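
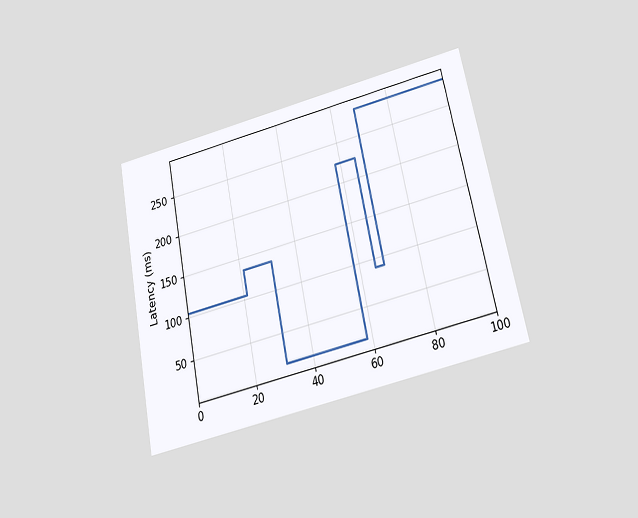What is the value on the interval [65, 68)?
The chart is tilted about 11° counter-clockwise and viewed slightly from below. On [65, 68) the step sits at 90ms.

90ms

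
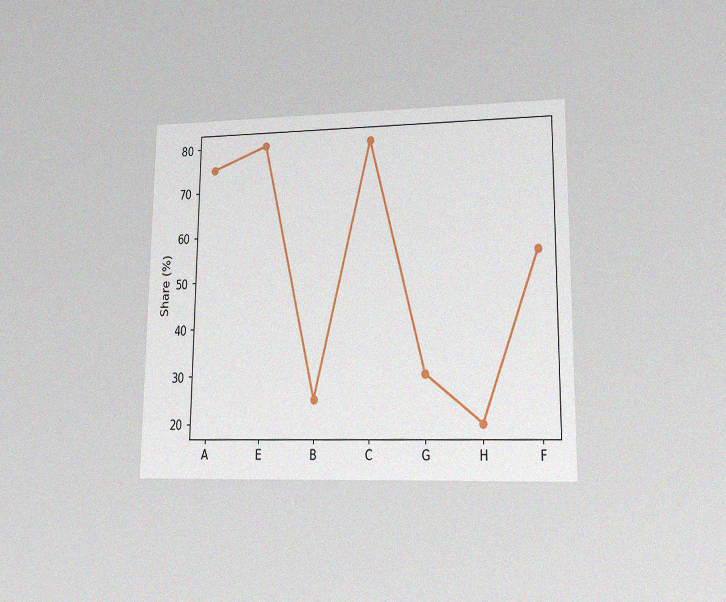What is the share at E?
80%

The chart is viewed at a slight angle, with some photo noise. At E, the line is at 80%.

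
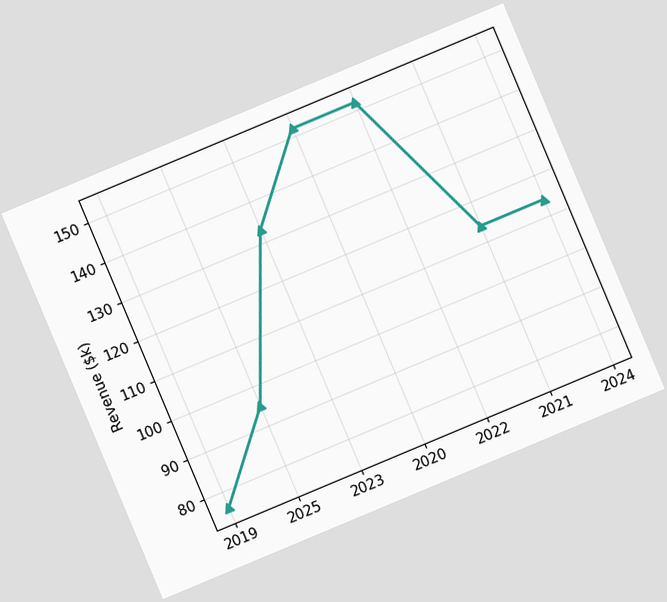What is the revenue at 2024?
The chart is tilted about 23° counter-clockwise. At 2024, the line is at $114k.

$114k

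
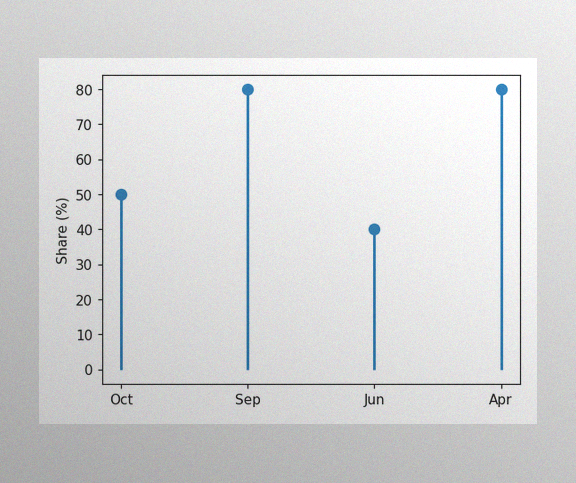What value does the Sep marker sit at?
The image has some photo noise and uneven lighting. The Sep marker sits at 80%.

80%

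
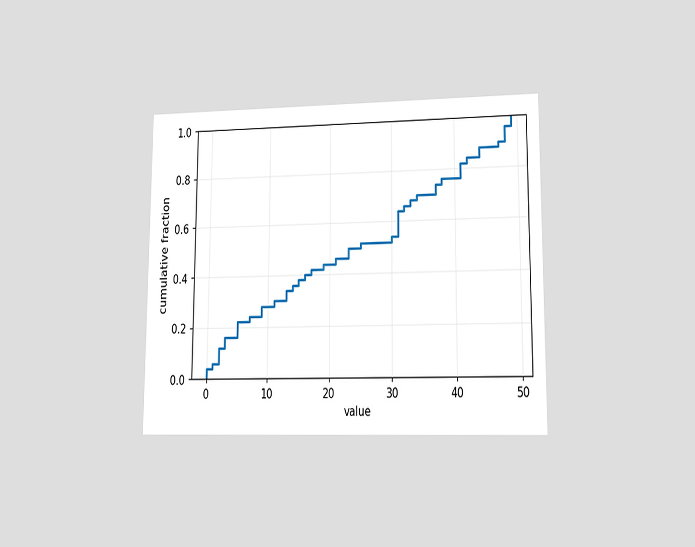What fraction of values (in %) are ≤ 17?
42%

The chart is viewed at a slight angle. At x=17 the ECDF step is at 42%.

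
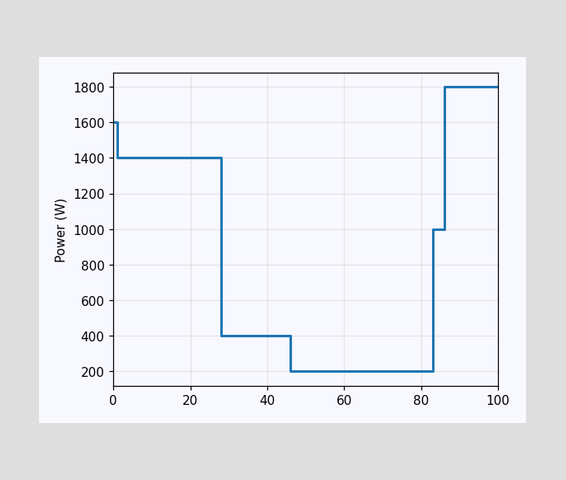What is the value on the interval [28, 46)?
On [28, 46) the step sits at 400W.

400W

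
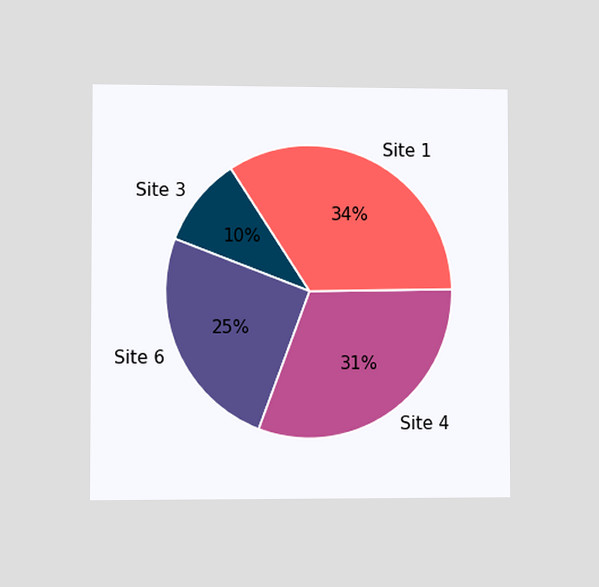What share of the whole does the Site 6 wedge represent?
25%

The chart is viewed at a slight angle. The Site 6 slice takes up 25% of the pie.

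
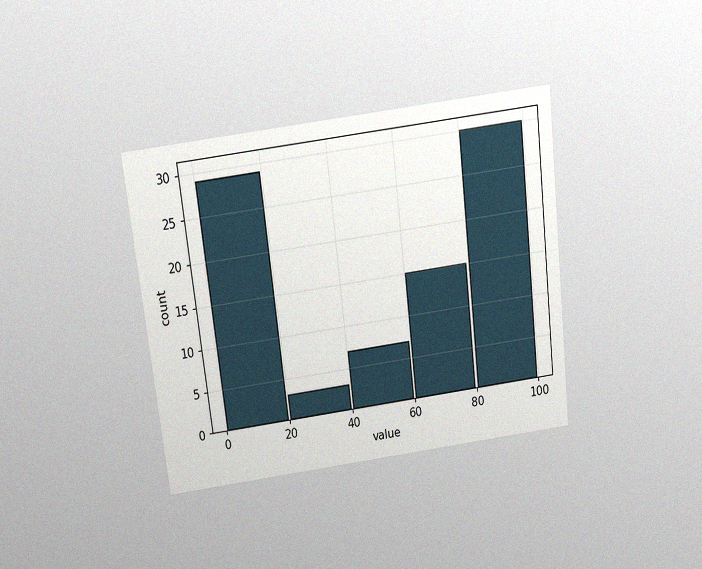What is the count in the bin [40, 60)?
The chart is tilted about 7° counter-clockwise and viewed slightly from above, with some photo noise. The [40, 60) bin has height 7.

7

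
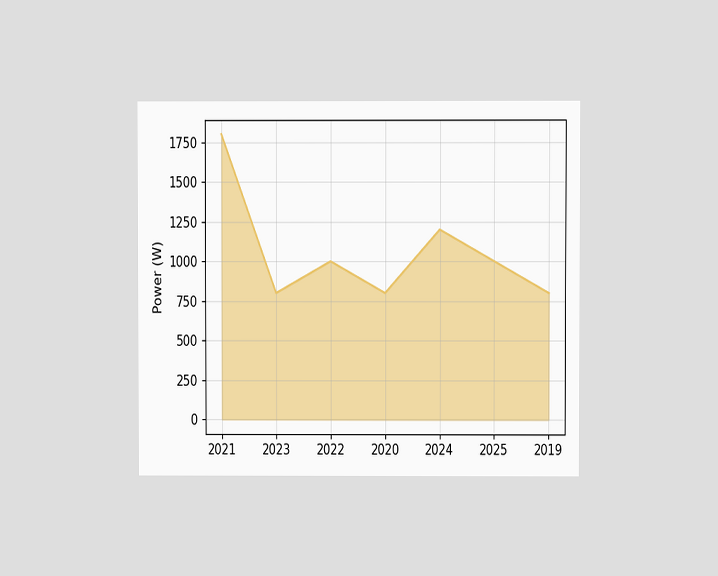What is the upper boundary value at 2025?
The chart is viewed at a slight angle. At 2025 the upper boundary is at 1000W.

1000W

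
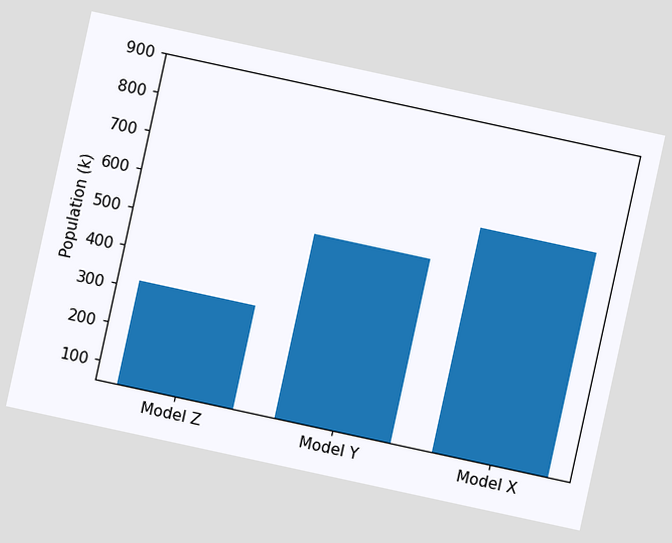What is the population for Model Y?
The chart is tilted about 12° clockwise. Reading along the chart's y-axis, the Model Y bar reaches 530k.

530k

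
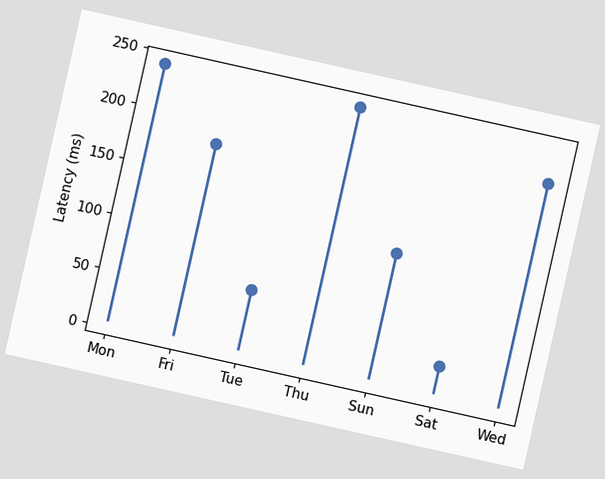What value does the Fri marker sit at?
The chart is tilted about 13° clockwise. The Fri marker sits at 180ms.

180ms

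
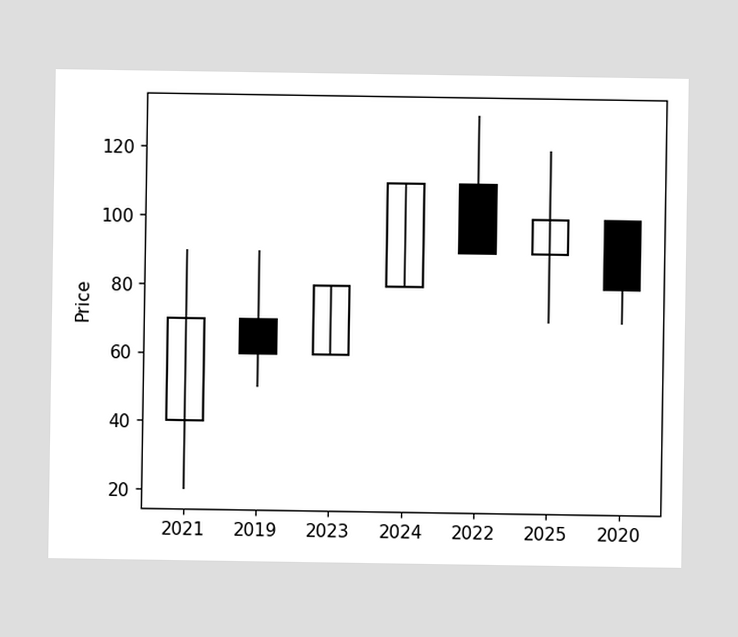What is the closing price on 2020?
80

The 2020 candle closes at 80.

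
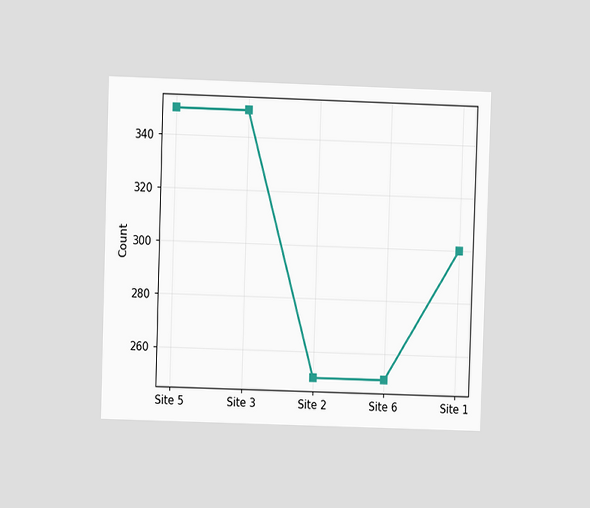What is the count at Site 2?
The chart is viewed at a slight angle. At Site 2, the line is at 250.

250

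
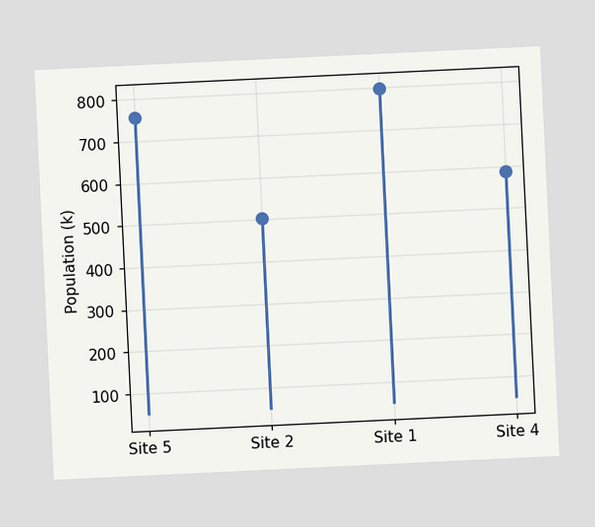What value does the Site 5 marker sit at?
756k

The chart is tilted about 3° counter-clockwise. The Site 5 marker sits at 756k.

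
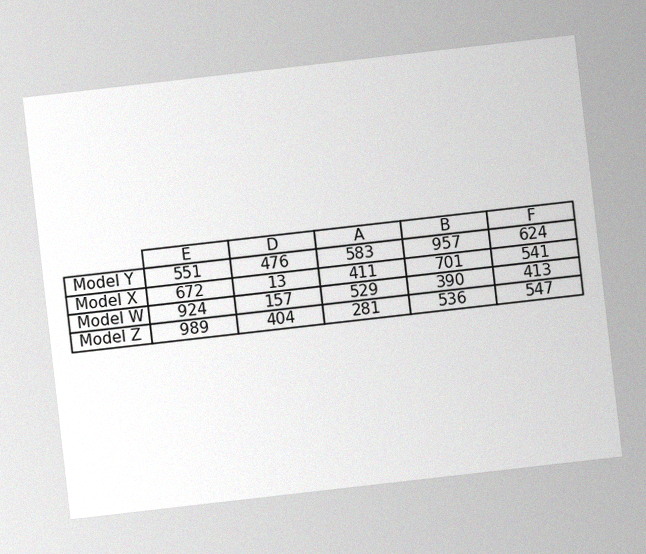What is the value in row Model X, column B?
701

The chart is tilted about 6° counter-clockwise, with some photo noise. The (Model X, B) cell reads 701.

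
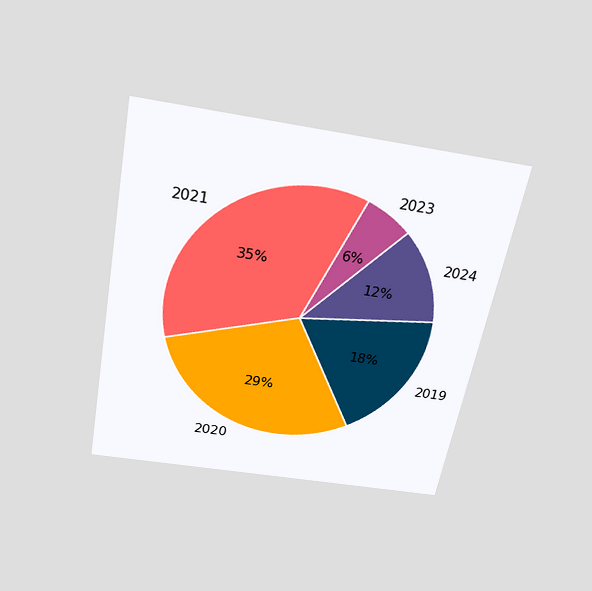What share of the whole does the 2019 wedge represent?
18%

The chart is tilted about 11° clockwise and viewed slightly from above. The 2019 slice takes up 18% of the pie.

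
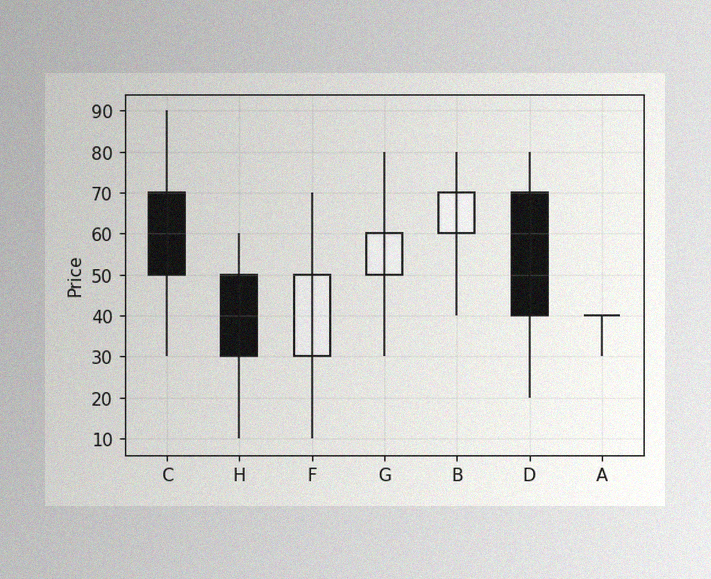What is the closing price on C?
The image has some photo noise and uneven lighting. The C candle closes at 50.

50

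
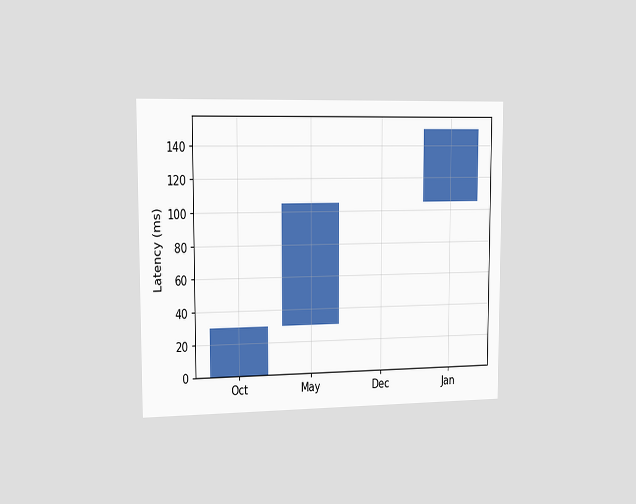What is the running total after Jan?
150ms

The chart is viewed slightly from the left. After Jan the running total reaches 150ms.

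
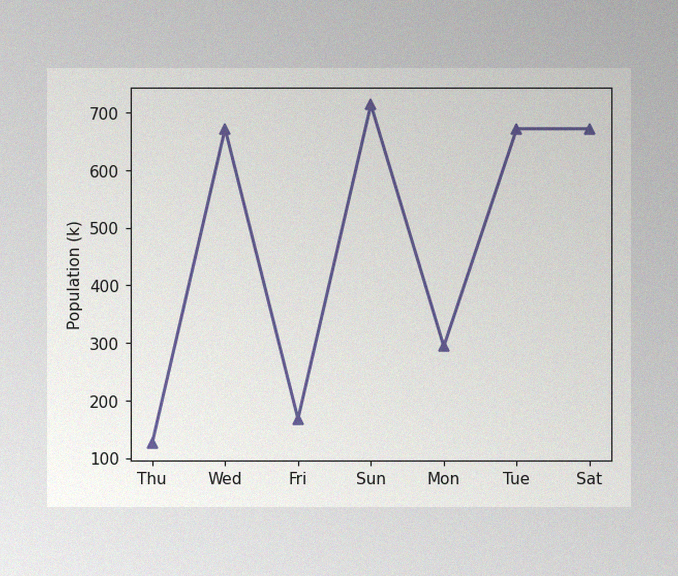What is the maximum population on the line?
714k

The image has some photo noise and uneven lighting. The highest point is at Sun, and reading across to the y-axis gives 714k.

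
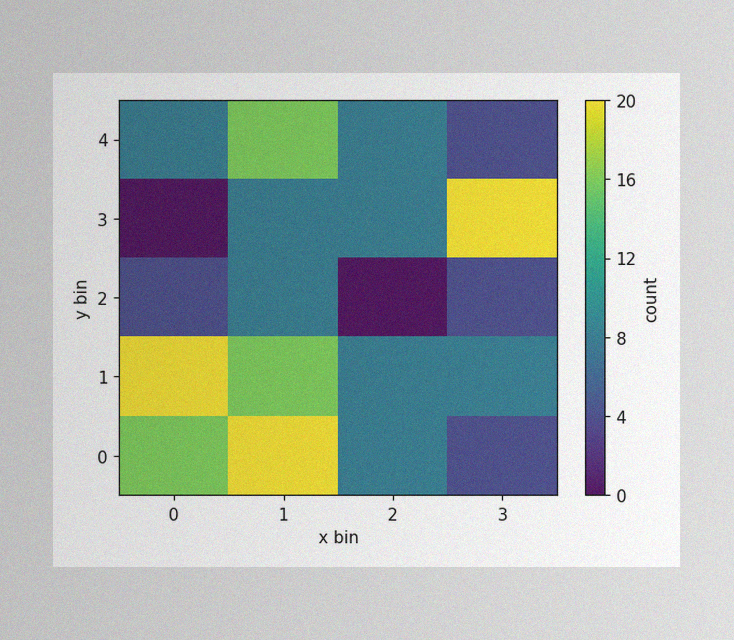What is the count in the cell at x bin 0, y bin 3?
The image has some photo noise and uneven lighting. Matching the cell (0, 3) against the colorbar gives 0.

0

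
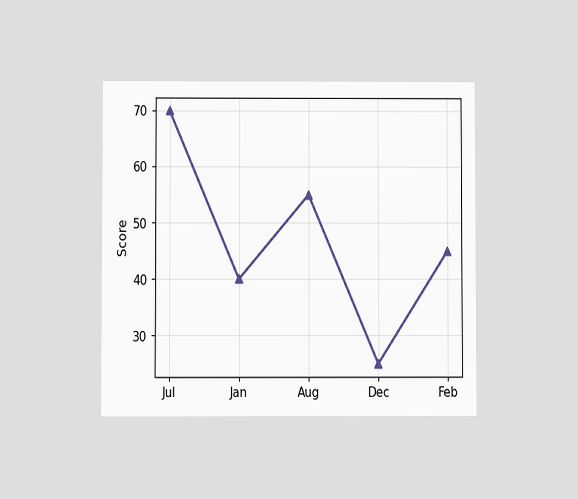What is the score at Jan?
40

The chart is viewed at a slight angle. At Jan, the line is at 40.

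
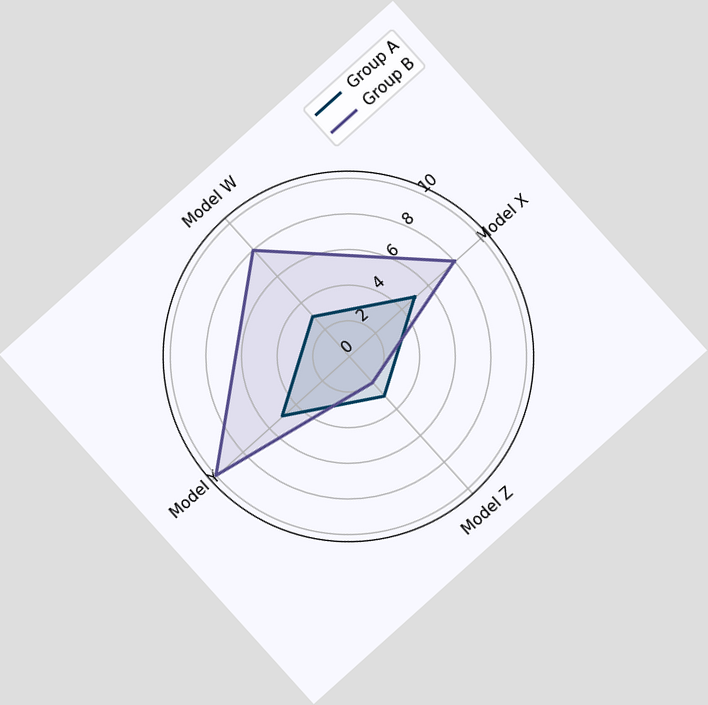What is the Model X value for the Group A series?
The chart is tilted about 42° counter-clockwise. On the Model X axis, Group A reaches 5.

5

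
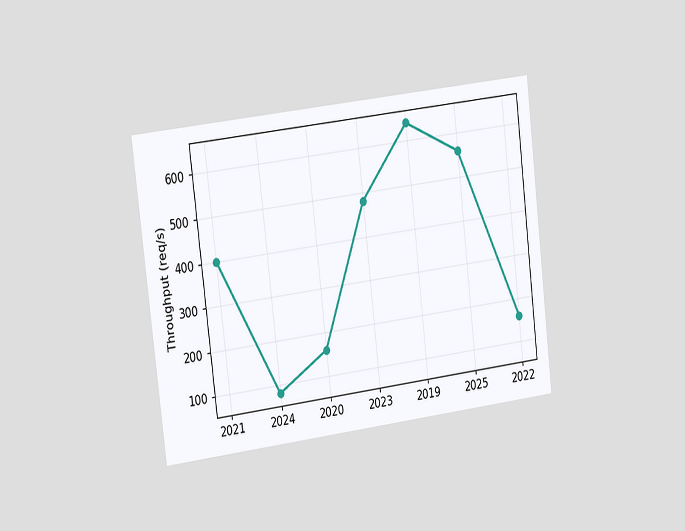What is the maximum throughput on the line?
The chart is tilted about 7° counter-clockwise and viewed slightly from the left. The highest point is at 2019, and reading across to the y-axis gives 640req/s.

640req/s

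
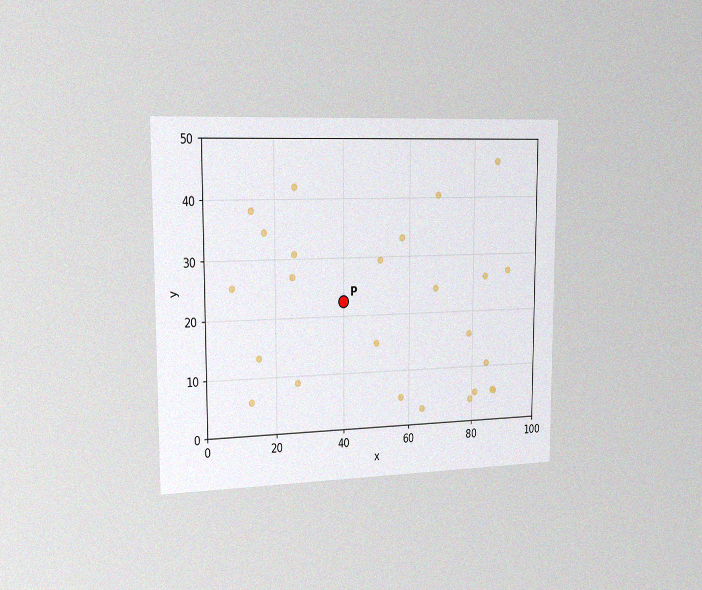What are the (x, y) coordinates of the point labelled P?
(40, 22.5)

The chart is viewed slightly from the left, with some photo noise. Following the gridlines from P to each axis, P sits at (40, 22.5).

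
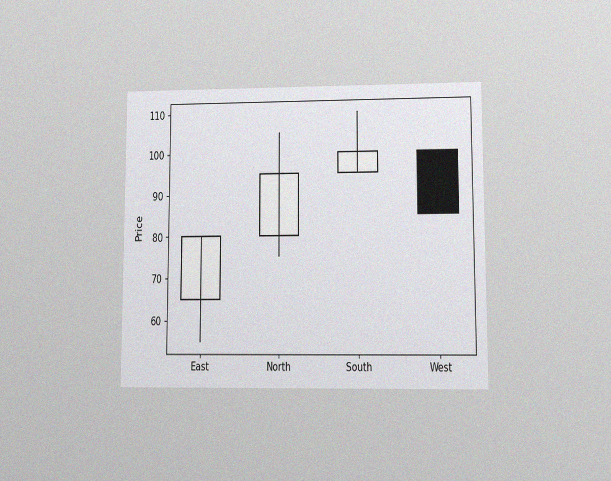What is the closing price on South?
100

The chart is viewed at a slight angle, with some photo noise. The South candle closes at 100.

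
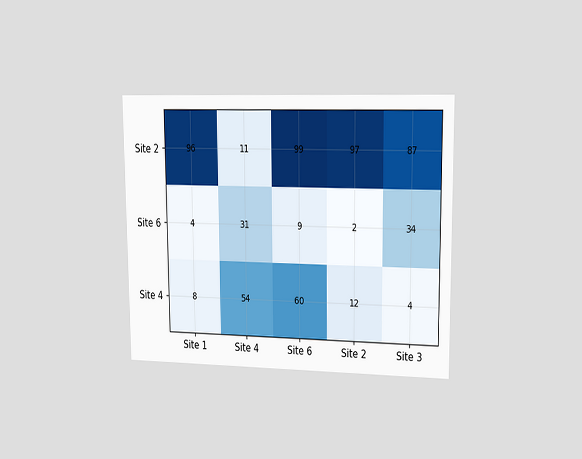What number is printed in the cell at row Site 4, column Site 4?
54

The chart is viewed slightly from the right. The (Site 4, Site 4) cell reads 54.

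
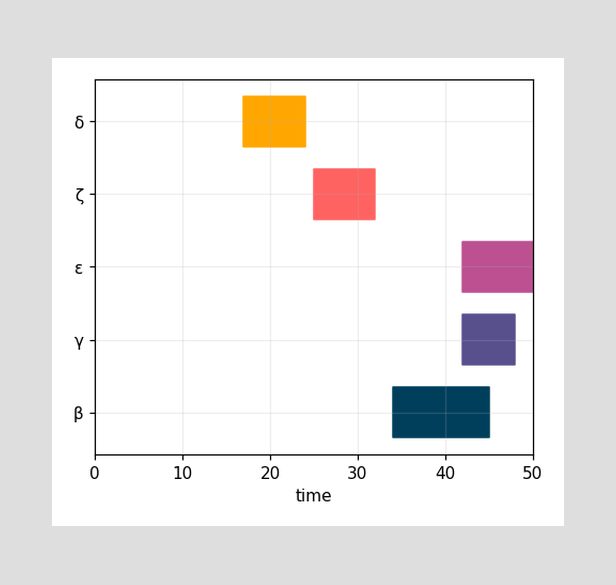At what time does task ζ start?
The ζ bar begins at t=25.

25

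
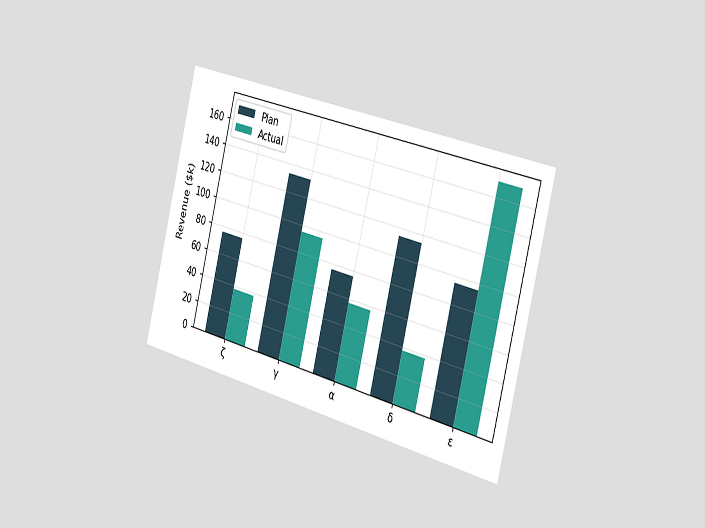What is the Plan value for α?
$76k

The chart is tilted about 14° clockwise and viewed slightly from the right. The Plan bar at α reaches $76k on the y-axis.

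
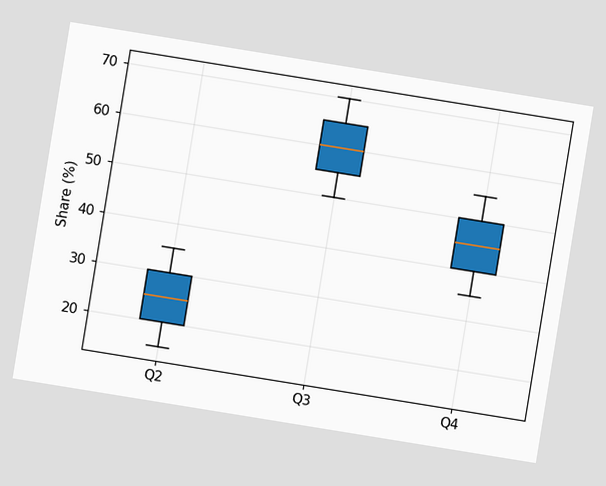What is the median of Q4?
The chart is tilted about 9° clockwise. The median line in the Q4 box sits at 45%.

45%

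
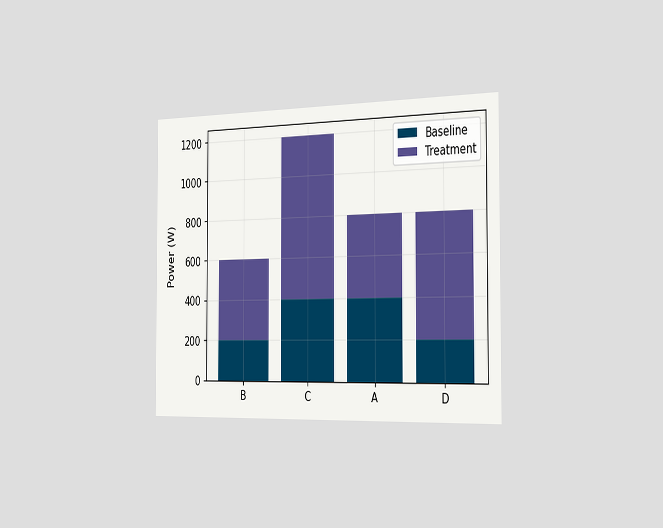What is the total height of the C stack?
The chart is viewed slightly from the right. The C stack's top reaches 1200W on the y-axis.

1200W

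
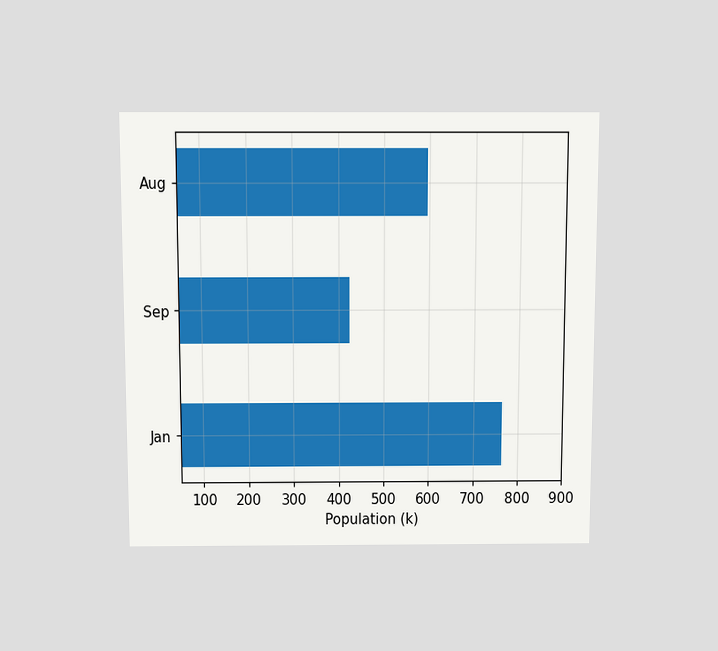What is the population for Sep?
425k

The chart is viewed slightly from above. Reading along the chart's x-axis, the Sep bar reaches 425k.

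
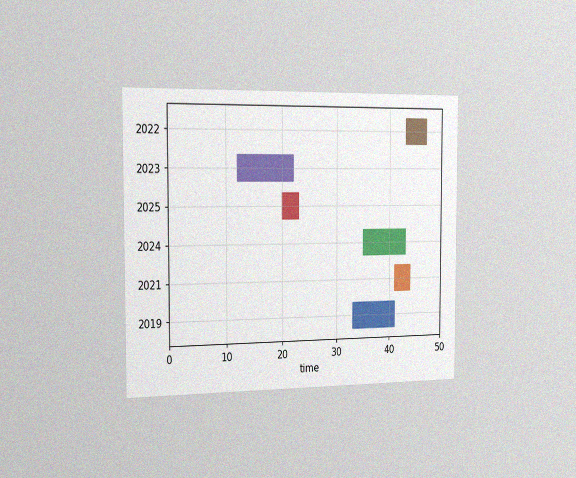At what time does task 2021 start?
The chart is viewed slightly from the left, with some photo noise. The 2021 bar begins at t=41.

41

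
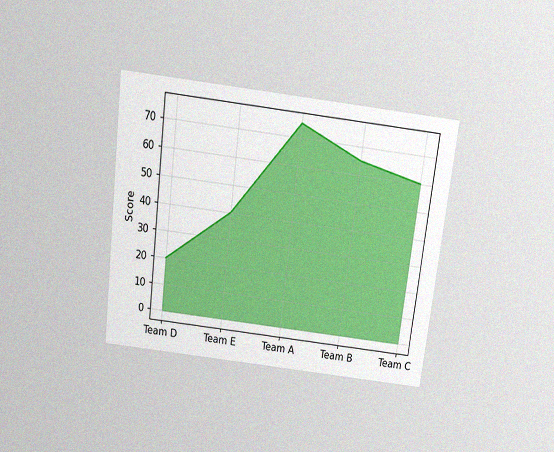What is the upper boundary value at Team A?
The chart is tilted about 7° clockwise and viewed slightly from above, with some photo noise. At Team A the upper boundary is at 75.

75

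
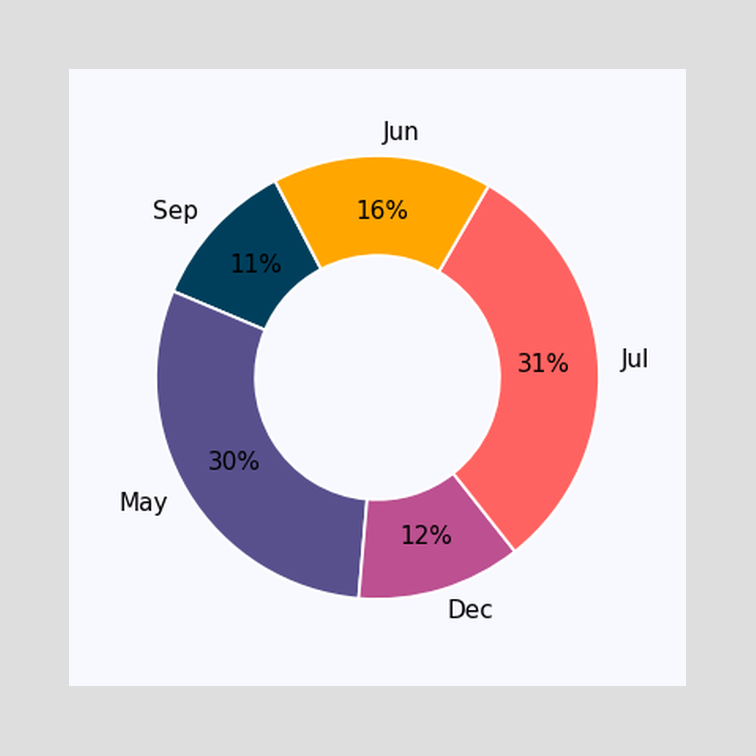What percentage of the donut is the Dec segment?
12%

The Dec segment takes up 12% of the ring.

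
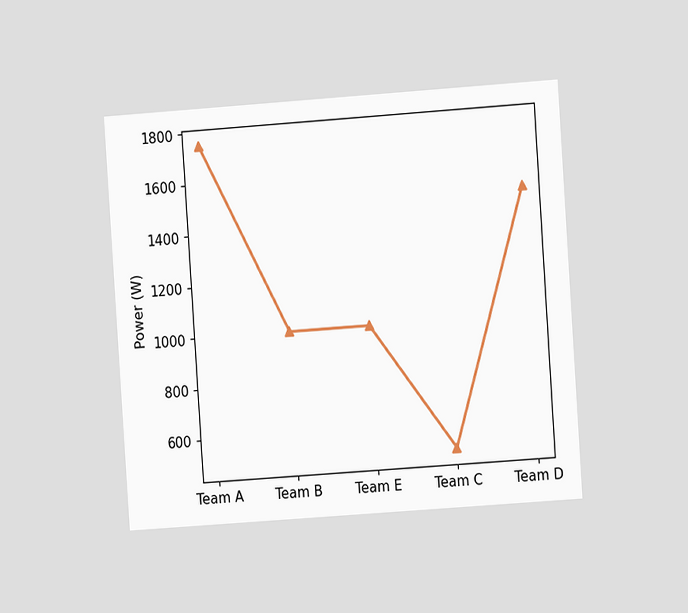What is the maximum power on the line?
The chart is tilted about 4° counter-clockwise and viewed at a slight angle. The highest point is at Team A, and reading across to the y-axis gives 1750W.

1750W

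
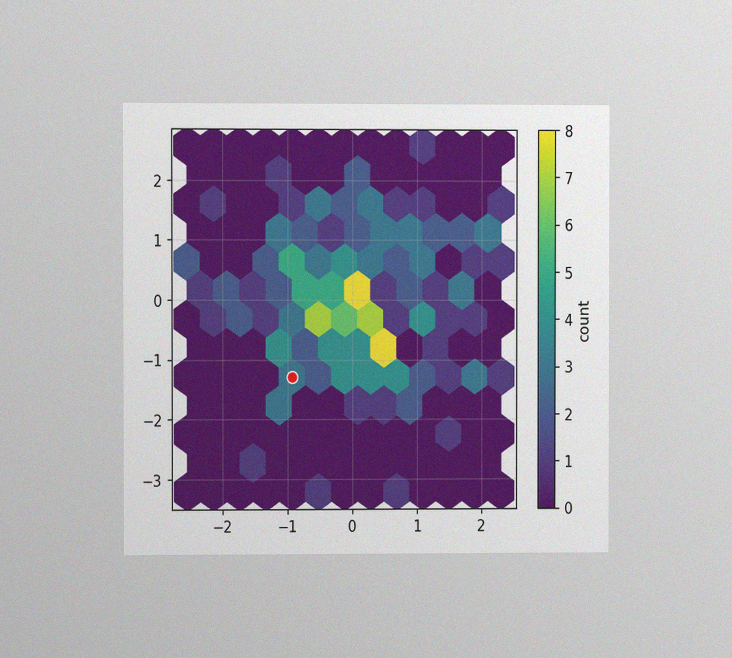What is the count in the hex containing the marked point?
The chart is viewed at a slight angle, with some photo noise. The marked hex reads 3 on the colorbar.

3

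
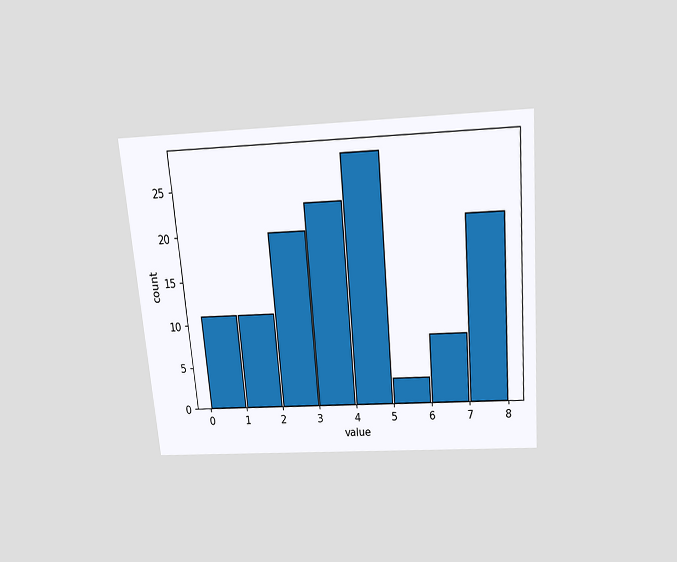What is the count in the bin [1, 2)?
11

The chart is tilted about 5° counter-clockwise and viewed slightly from above. The [1, 2) bin has height 11.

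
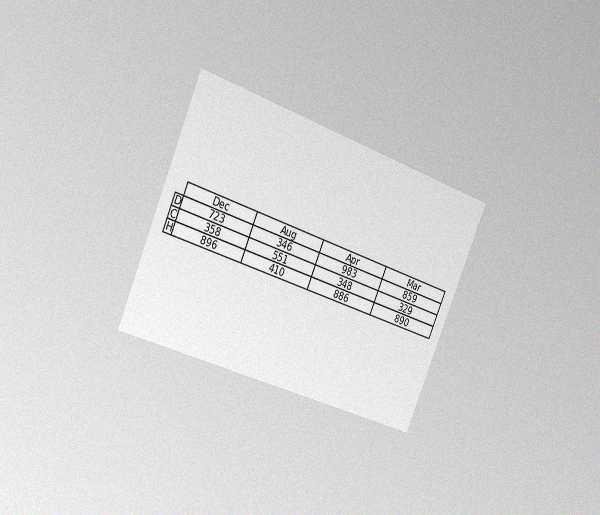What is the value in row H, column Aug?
410

The chart is tilted about 23° clockwise and viewed slightly from the left, with some photo noise. The (H, Aug) cell reads 410.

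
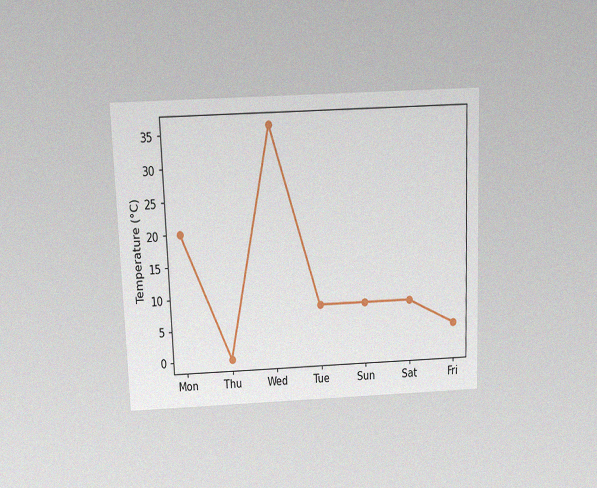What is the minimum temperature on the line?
0°C

The chart is tilted about 2° counter-clockwise and viewed slightly from above, with some photo noise. The lowest point is at Thu, and reading across to the y-axis gives 0°C.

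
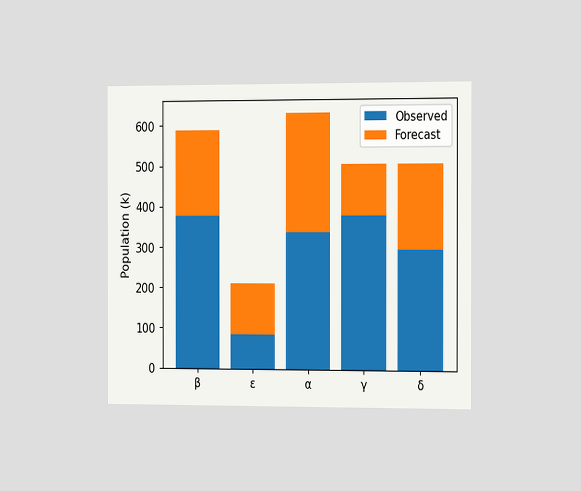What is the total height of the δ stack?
The chart is viewed slightly from the right. The δ stack's top reaches 504k on the y-axis.

504k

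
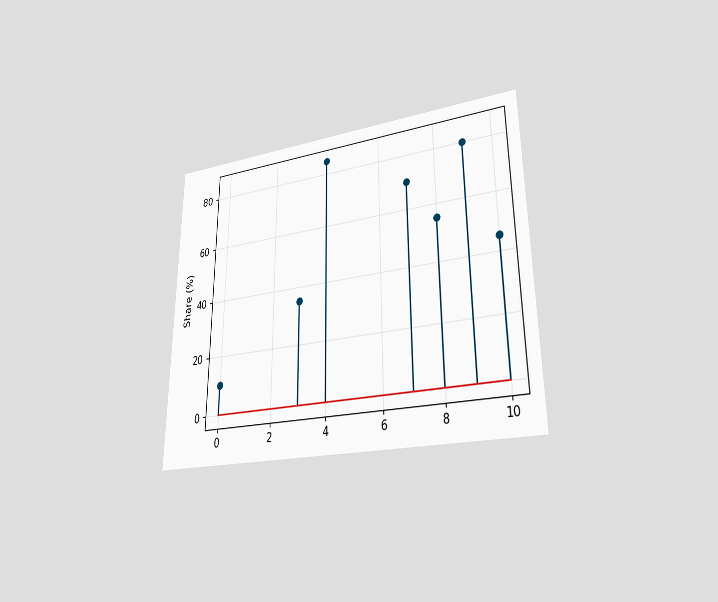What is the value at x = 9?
80%

The chart is viewed at a slight angle. The stem at x=9 reaches 80%.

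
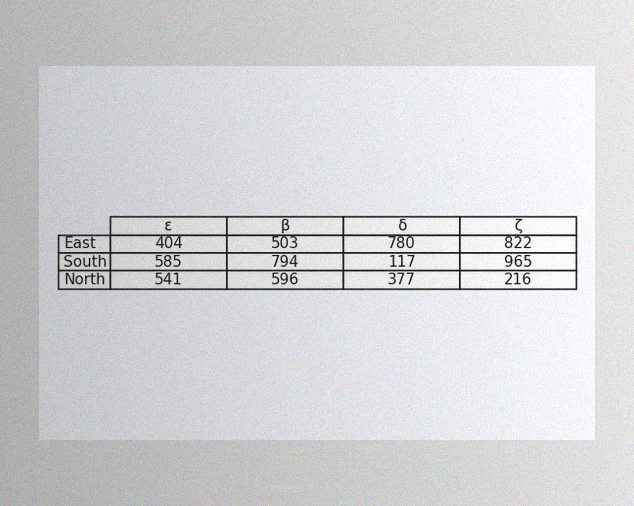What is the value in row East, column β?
The image has some photo noise and uneven lighting. The (East, β) cell reads 503.

503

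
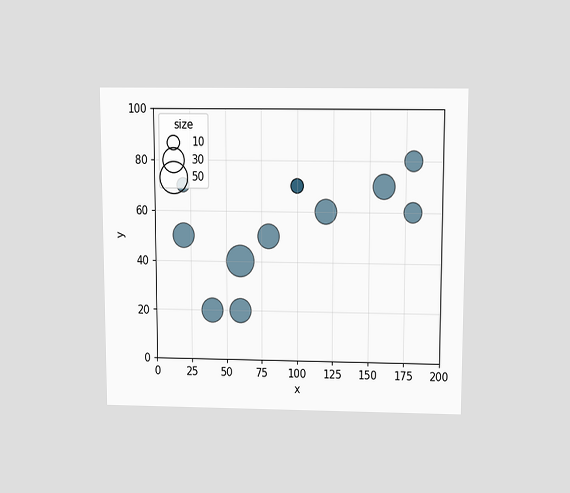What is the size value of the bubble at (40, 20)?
30

The chart is viewed slightly from above. Matching the bubble at (40, 20) against the size legend gives 30.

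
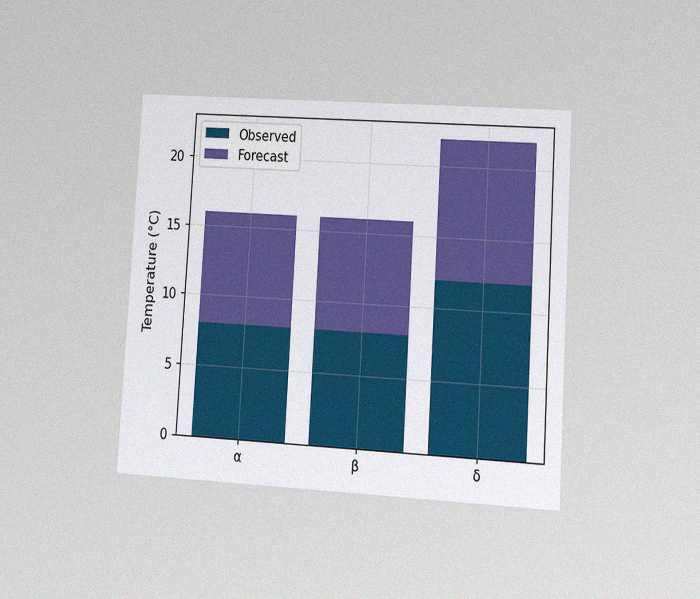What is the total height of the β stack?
The chart is tilted about 3° clockwise and viewed at a slight angle, with some photo noise. The β stack's top reaches 16°C on the y-axis.

16°C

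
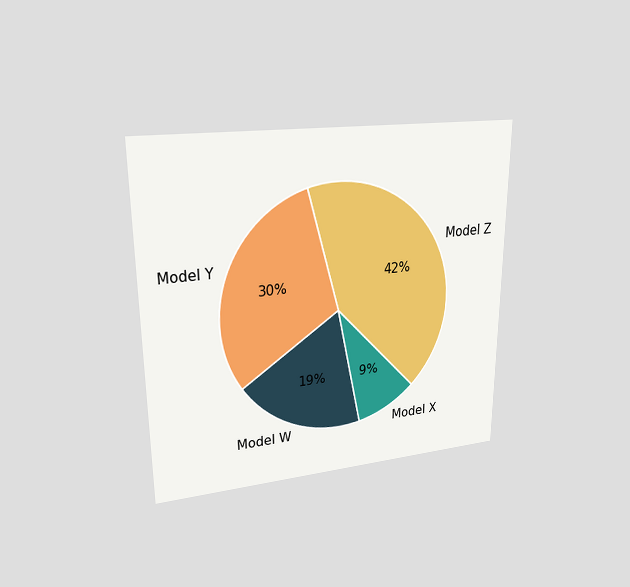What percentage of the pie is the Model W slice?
The chart is viewed at a slight angle. The Model W slice takes up 19% of the pie.

19%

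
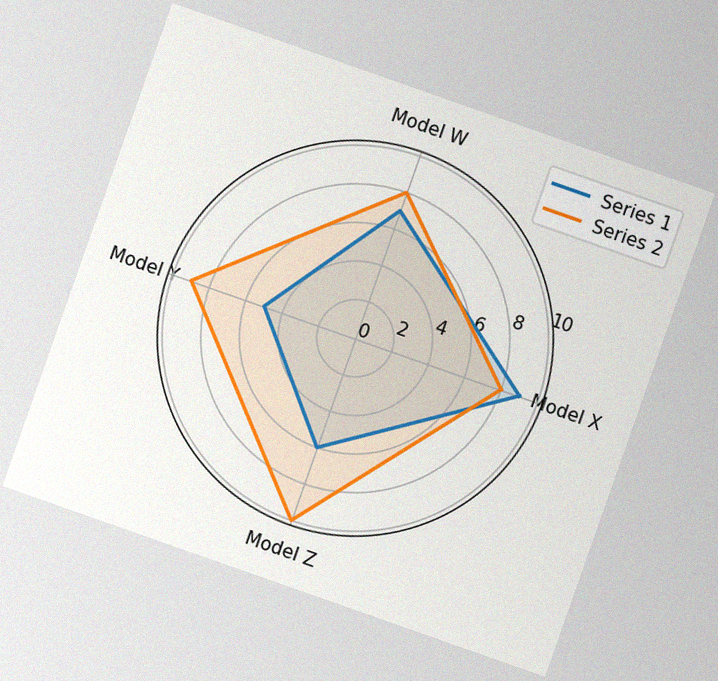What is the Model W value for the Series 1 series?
The chart is tilted about 19° clockwise, with some photo noise. On the Model W axis, Series 1 reaches 7.

7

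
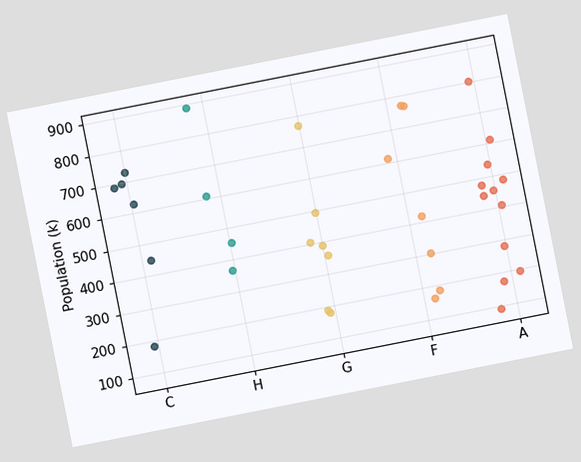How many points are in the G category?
7

The chart is tilted about 11° counter-clockwise. Counting the markers in the G column gives 7.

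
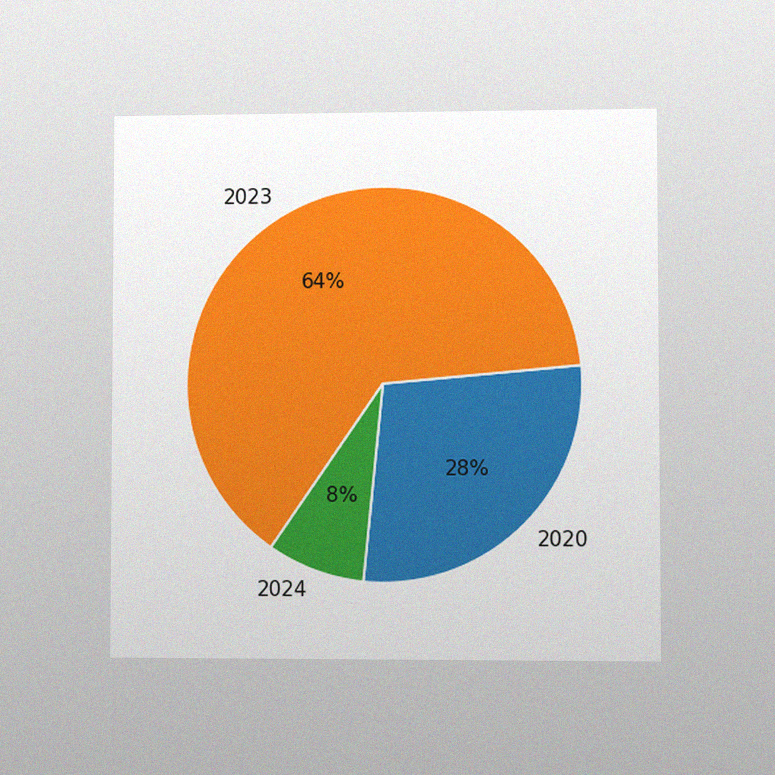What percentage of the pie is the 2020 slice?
28%

The chart is viewed at a slight angle, with some photo noise. The 2020 slice takes up 28% of the pie.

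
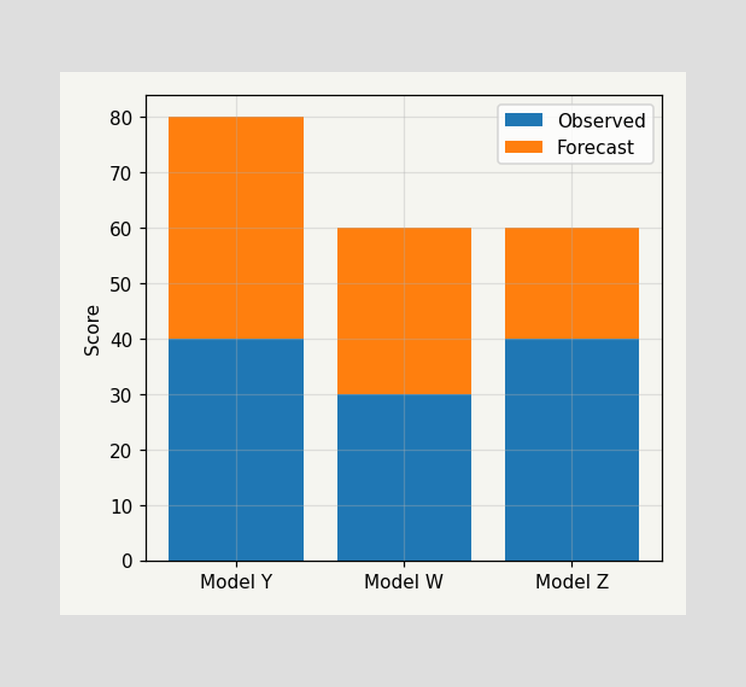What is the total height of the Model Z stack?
The Model Z stack's top reaches 60 on the y-axis.

60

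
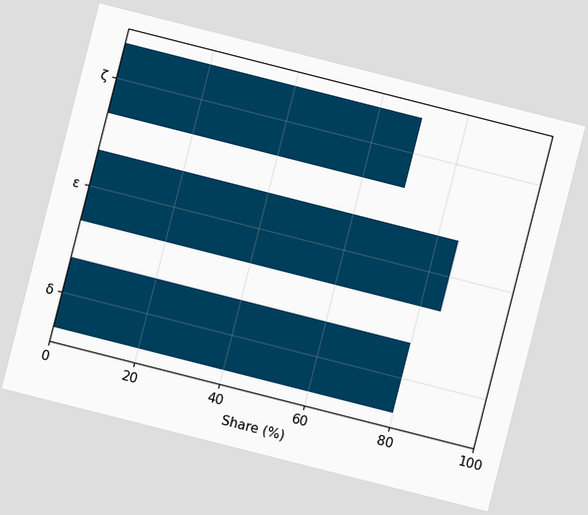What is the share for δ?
The chart is tilted about 14° clockwise. Reading along the chart's x-axis, the δ bar reaches 80%.

80%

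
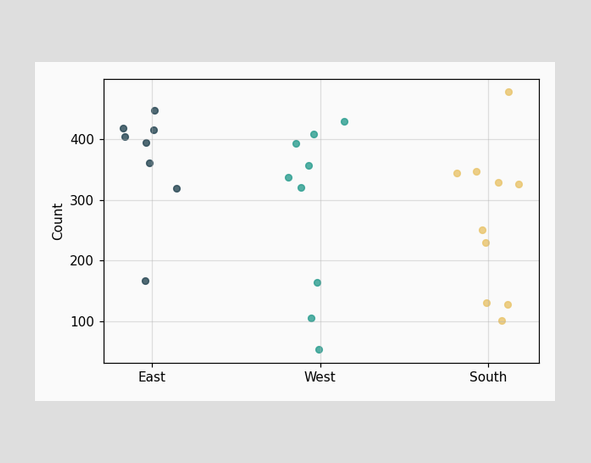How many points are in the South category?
Counting the markers in the South column gives 10.

10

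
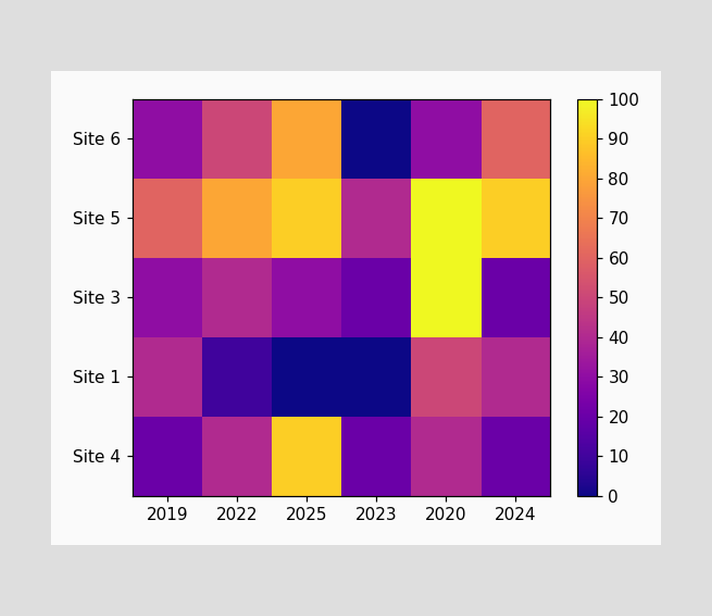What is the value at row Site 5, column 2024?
Matching cell (Site 5, 2024) against the colorbar gives 90.

90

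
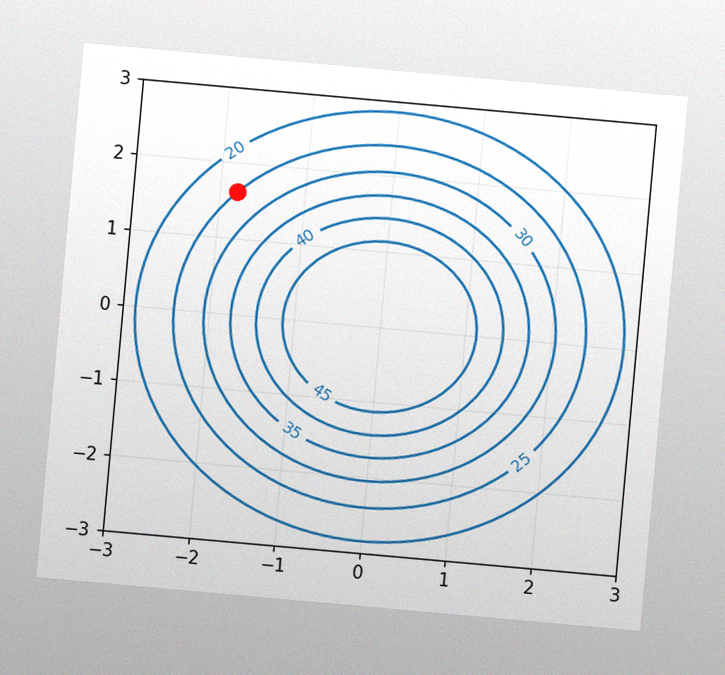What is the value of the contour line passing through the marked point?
25

The chart is tilted about 5° clockwise, with some photo noise. The marked point sits on the contour labelled 25.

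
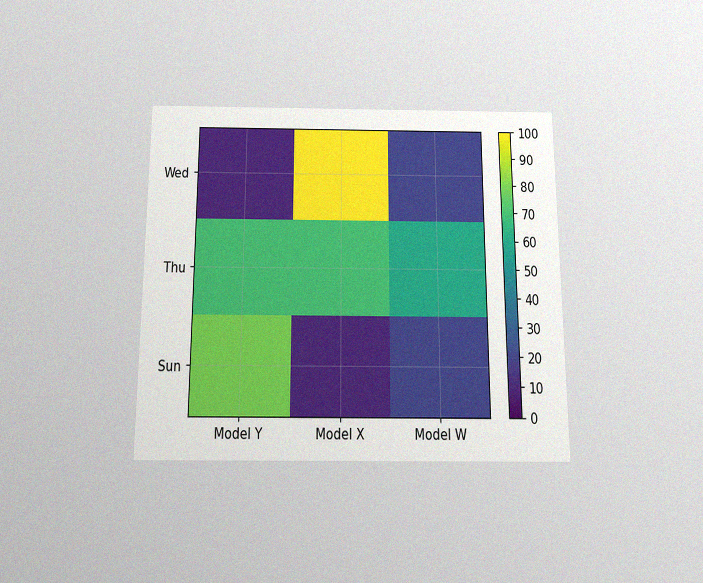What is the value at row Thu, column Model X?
The chart is viewed slightly from below, with some photo noise. Matching cell (Thu, Model X) against the colorbar gives 70.

70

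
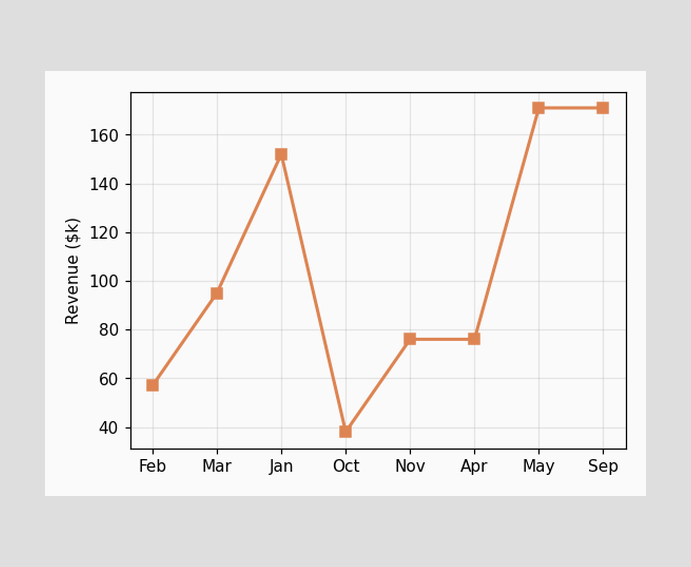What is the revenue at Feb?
At Feb, the line is at $57k.

$57k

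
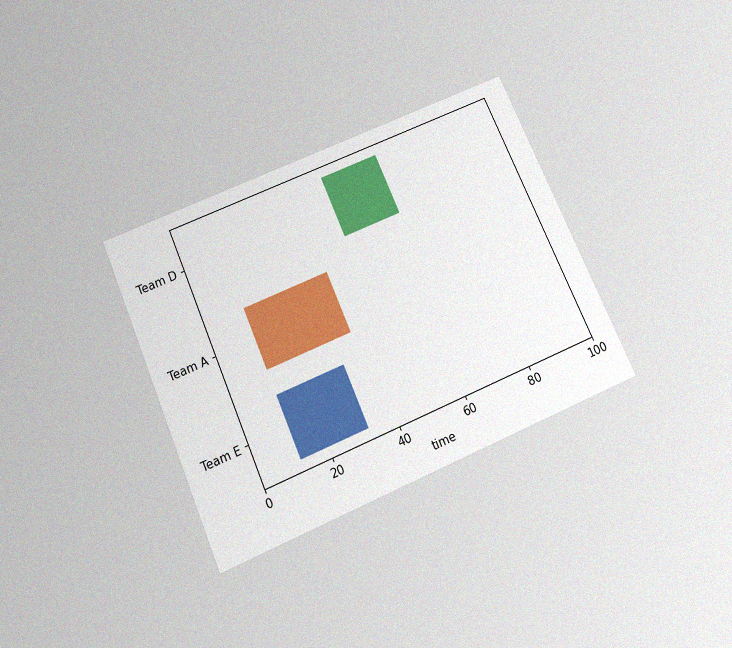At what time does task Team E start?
12

The chart is tilted about 24° counter-clockwise and viewed slightly from below, with some photo noise. The Team E bar begins at t=12.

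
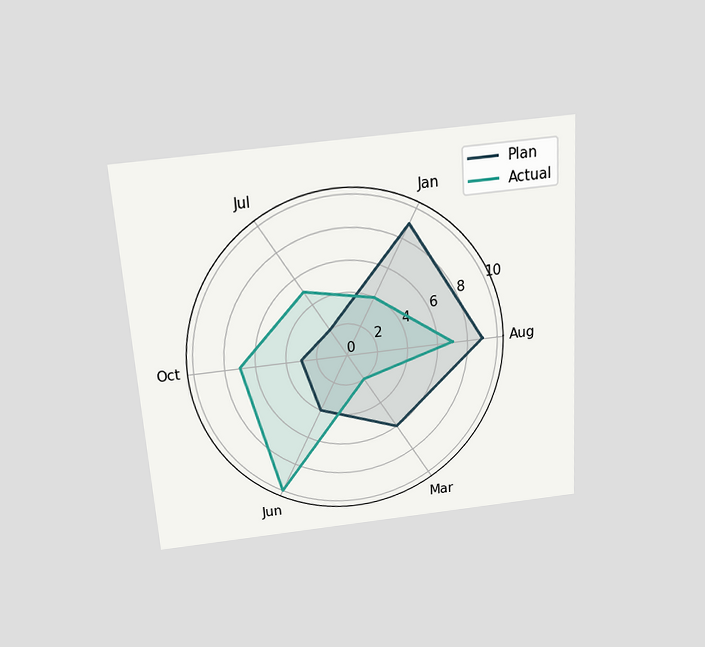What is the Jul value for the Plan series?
2

The chart is tilted about 4° counter-clockwise and viewed slightly from above. On the Jul axis, Plan reaches 2.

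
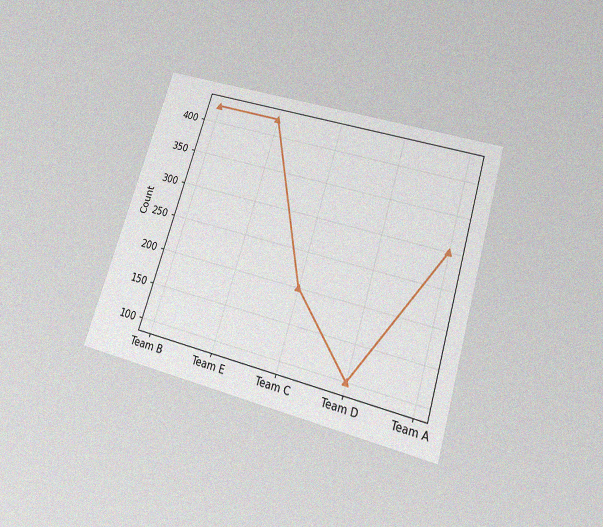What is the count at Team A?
300

The chart is tilted about 17° clockwise and viewed slightly from below, with some photo noise. At Team A, the line is at 300.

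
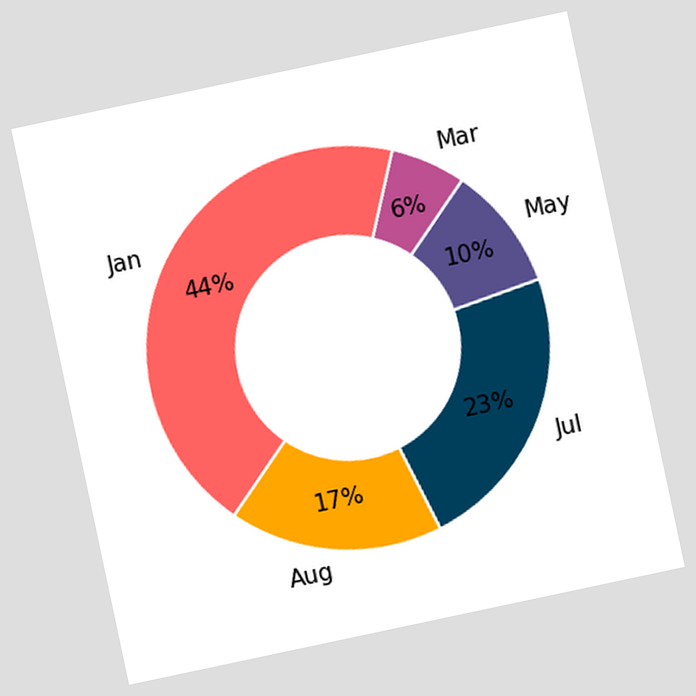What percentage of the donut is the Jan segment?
44%

The chart is tilted about 12° counter-clockwise. The Jan segment takes up 44% of the ring.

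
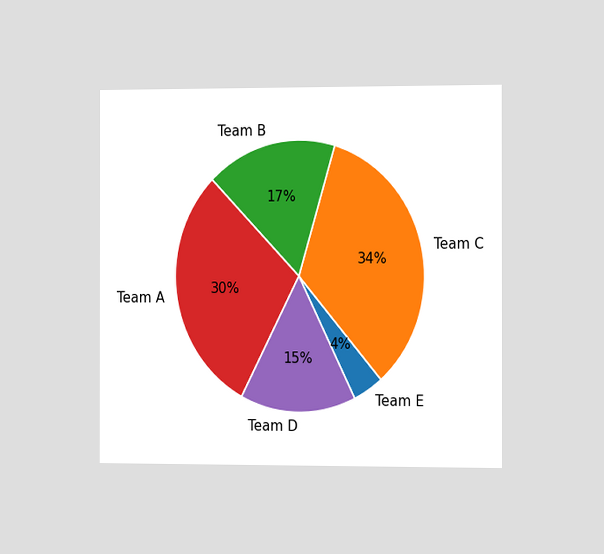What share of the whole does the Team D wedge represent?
15%

The chart is viewed slightly from the right. The Team D slice takes up 15% of the pie.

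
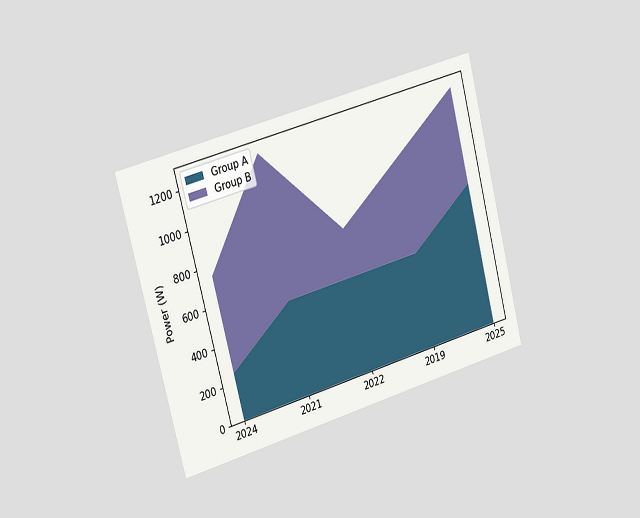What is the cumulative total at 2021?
The chart is tilted about 15° counter-clockwise and viewed slightly from the left. The stacked total at 2021 reaches 1250W.

1250W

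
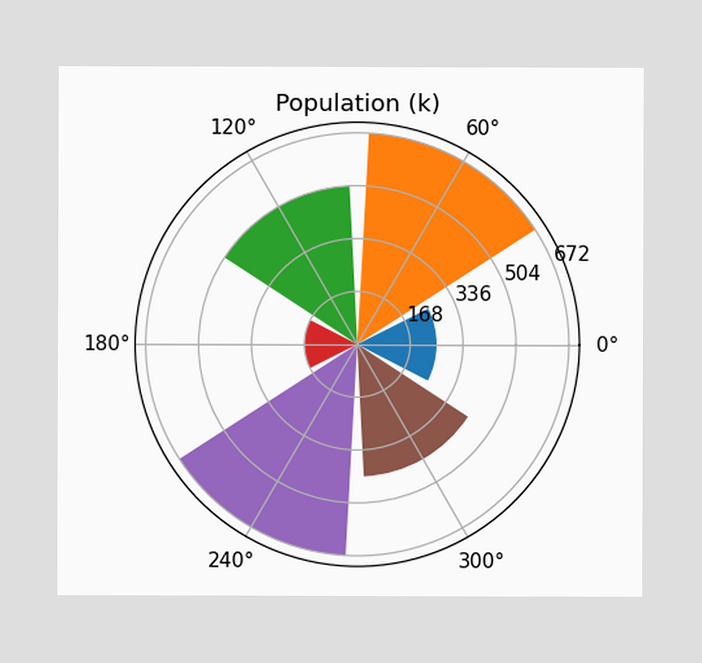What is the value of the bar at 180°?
The bar at 180° reaches 168k on the radial axis.

168k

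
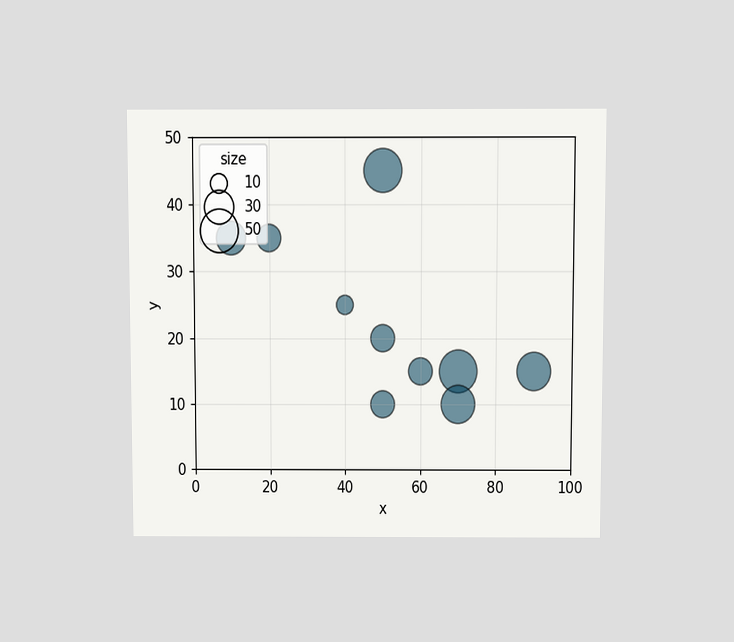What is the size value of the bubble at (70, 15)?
50

The chart is viewed at a slight angle. Matching the bubble at (70, 15) against the size legend gives 50.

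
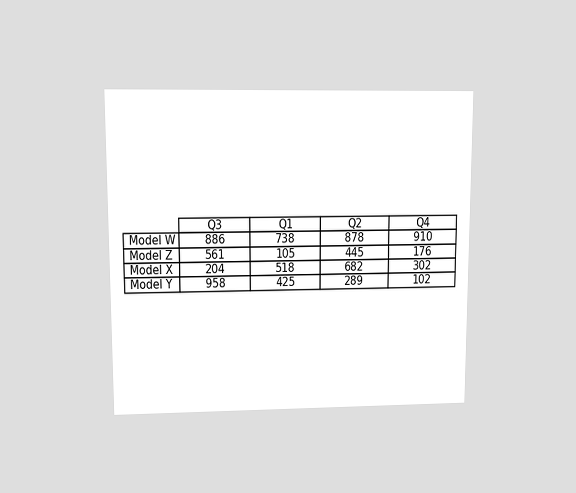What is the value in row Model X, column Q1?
518

The chart is viewed at a slight angle. The (Model X, Q1) cell reads 518.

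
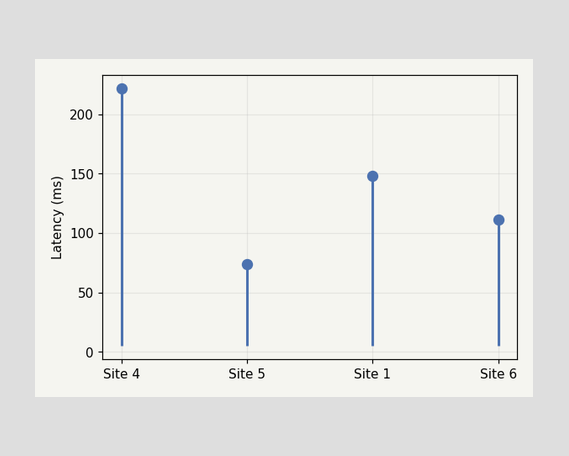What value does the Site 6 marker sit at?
The Site 6 marker sits at 111ms.

111ms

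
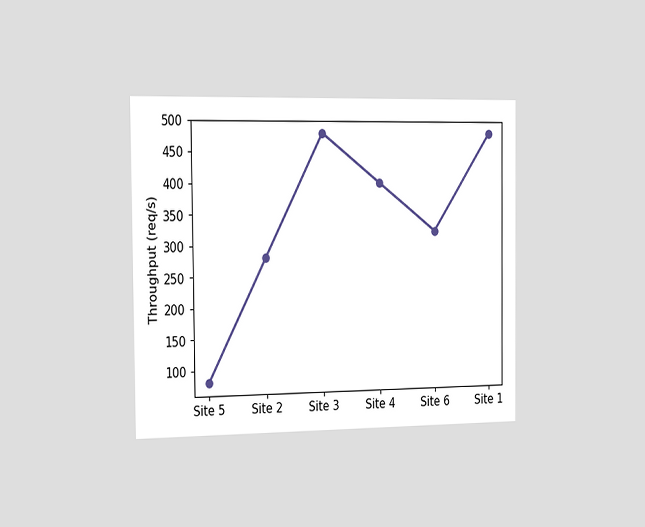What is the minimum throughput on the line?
The chart is viewed slightly from the left. The lowest point is at Site 5, and reading across to the y-axis gives 80req/s.

80req/s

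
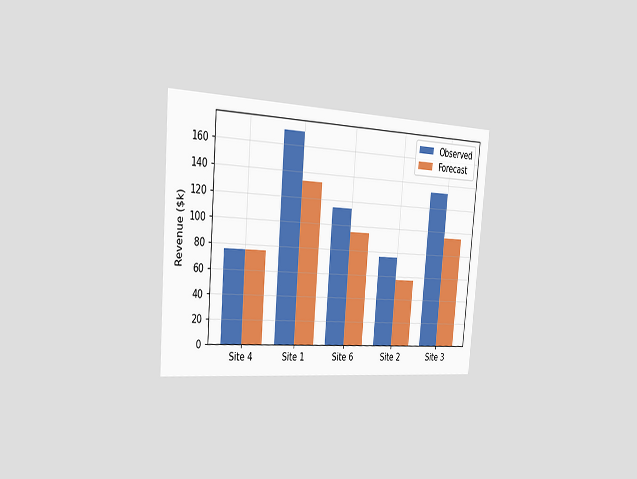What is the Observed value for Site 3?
The chart is tilted about 5° clockwise and viewed slightly from the left. The Observed bar at Site 3 reaches $133k on the y-axis.

$133k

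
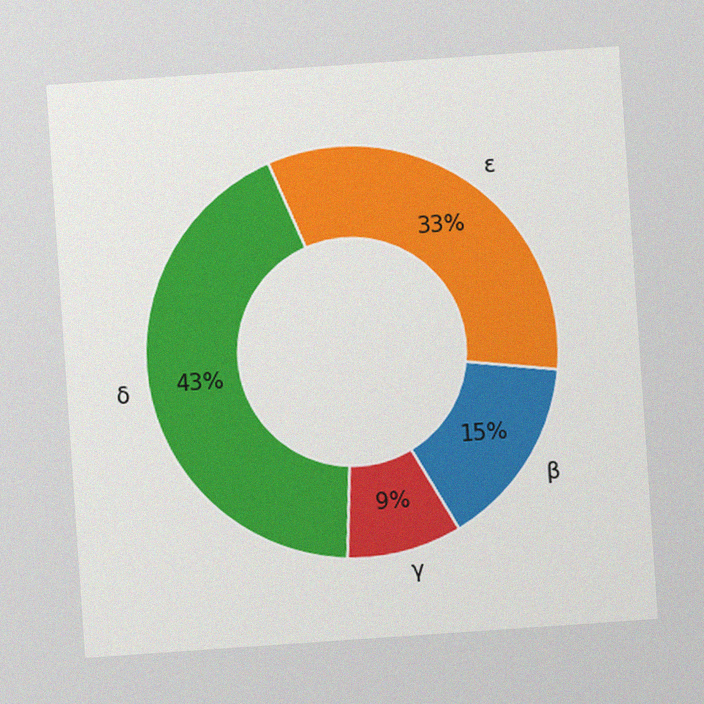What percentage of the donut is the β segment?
The chart is tilted about 4° counter-clockwise, with some photo noise. The β segment takes up 15% of the ring.

15%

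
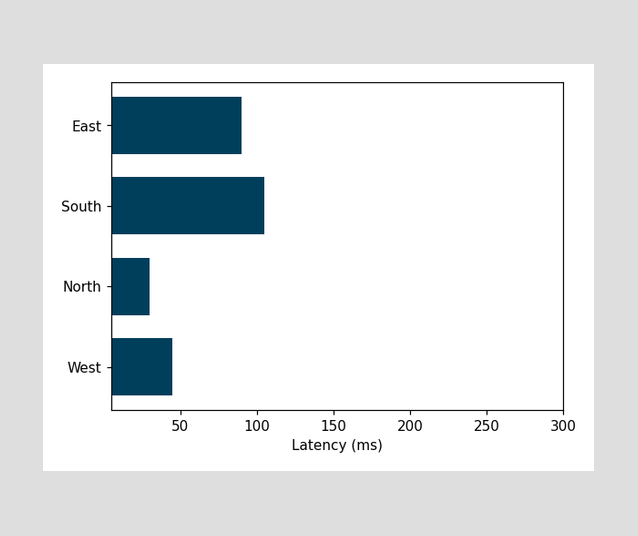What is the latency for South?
Reading along the chart's x-axis, the South bar reaches 105ms.

105ms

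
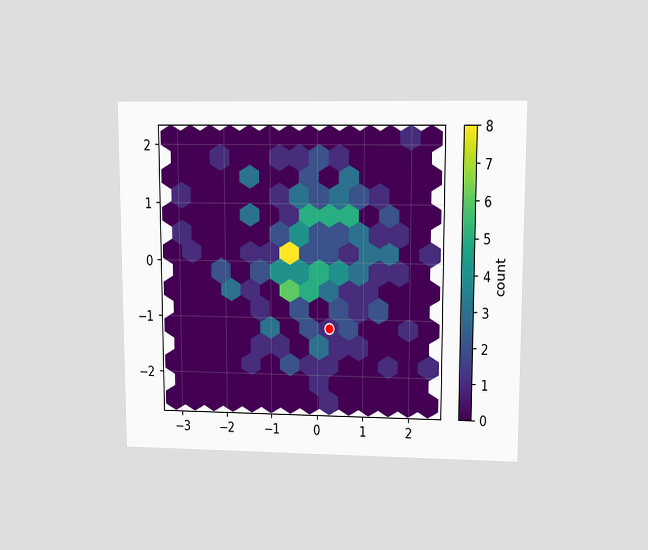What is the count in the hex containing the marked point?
The chart is viewed at a slight angle. The marked hex reads 1 on the colorbar.

1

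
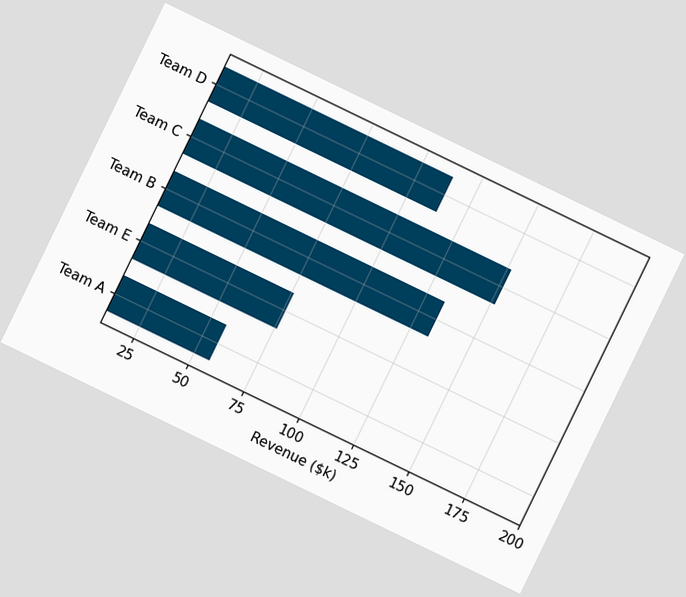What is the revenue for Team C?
$152k

The chart is tilted about 26° clockwise. Reading along the chart's x-axis, the Team C bar reaches $152k.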